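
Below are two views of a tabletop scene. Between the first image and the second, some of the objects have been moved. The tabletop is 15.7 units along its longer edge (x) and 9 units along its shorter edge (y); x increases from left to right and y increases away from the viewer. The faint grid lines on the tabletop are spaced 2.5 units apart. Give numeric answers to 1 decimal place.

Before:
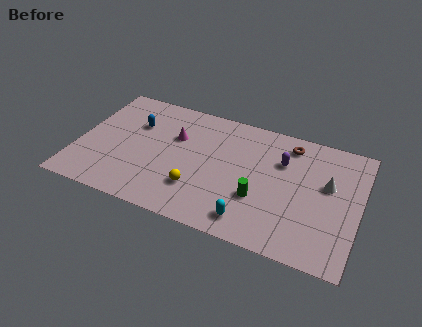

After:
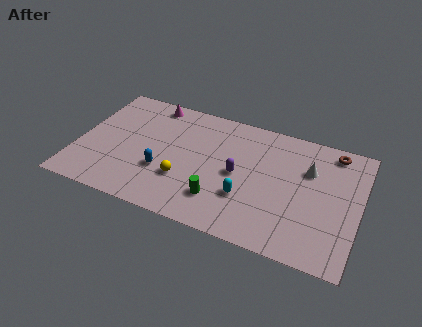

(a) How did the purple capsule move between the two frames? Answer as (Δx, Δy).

(-2.3, -1.8)

The purple capsule was at about (11.3, 6.2) and moved to about (9.0, 4.4).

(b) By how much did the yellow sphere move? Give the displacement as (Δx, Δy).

(-0.8, 0.4)

The yellow sphere started near (6.9, 2.5) and ended near (6.1, 2.9).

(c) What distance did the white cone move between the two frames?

1.3

The white cone moved from about (13.9, 5.4) to (12.8, 6.1), a distance of √(1.1² + 0.7²) ≈ 1.3.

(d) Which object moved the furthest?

the blue capsule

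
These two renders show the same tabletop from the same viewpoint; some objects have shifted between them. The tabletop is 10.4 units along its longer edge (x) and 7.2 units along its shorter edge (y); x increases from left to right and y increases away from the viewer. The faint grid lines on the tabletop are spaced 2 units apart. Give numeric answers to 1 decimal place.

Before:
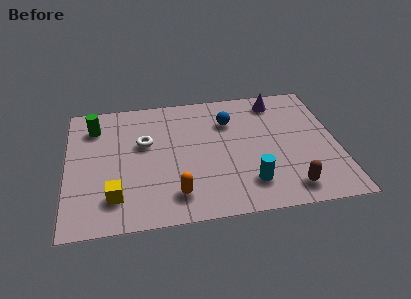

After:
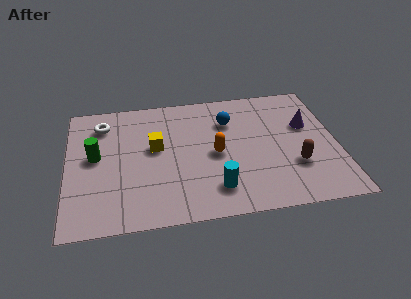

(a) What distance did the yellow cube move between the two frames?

3.0

From (1.8, 1.6) to (3.4, 4.1), the yellow cube covered √(1.6² + 2.5²) ≈ 3.0 units.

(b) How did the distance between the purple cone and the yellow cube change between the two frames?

-1.9

The distance was about 7.8 in the first image and 5.9 in the second, so they moved 1.9 units closer together.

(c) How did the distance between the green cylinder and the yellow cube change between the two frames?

-1.8

Before: roughly 4.1 units apart; after: 2.3. That's 1.8 units closer together.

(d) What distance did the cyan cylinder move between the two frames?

1.3

The cyan cylinder moved from about (6.9, 1.6) to (5.6, 1.5), a distance of √(1.3² + 0.1²) ≈ 1.3.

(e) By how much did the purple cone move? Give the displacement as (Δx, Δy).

(1.1, -1.6)

The purple cone started near (8.2, 6.1) and ended near (9.3, 4.5).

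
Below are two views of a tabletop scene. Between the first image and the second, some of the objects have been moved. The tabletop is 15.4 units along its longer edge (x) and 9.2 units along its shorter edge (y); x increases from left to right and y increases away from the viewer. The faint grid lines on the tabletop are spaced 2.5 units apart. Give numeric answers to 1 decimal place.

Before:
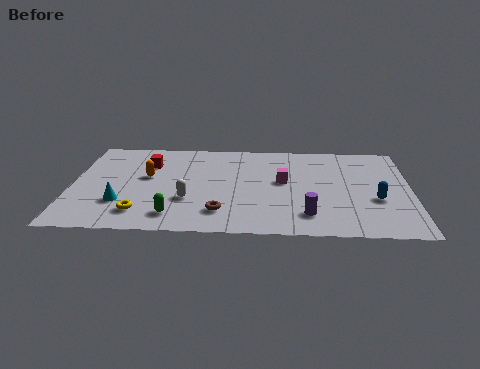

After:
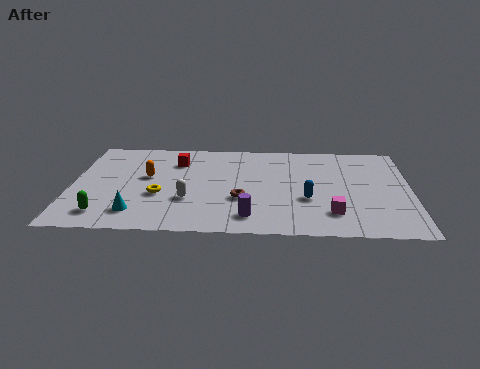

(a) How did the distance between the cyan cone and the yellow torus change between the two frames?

+0.7

They were about 1.3 units apart before and 2.0 after — 0.7 units further apart.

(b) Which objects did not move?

the orange capsule and the white capsule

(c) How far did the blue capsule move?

3.1

From (13.8, 3.5) to (10.7, 3.4), the blue capsule covered √(3.1² + 0.1²) ≈ 3.1 units.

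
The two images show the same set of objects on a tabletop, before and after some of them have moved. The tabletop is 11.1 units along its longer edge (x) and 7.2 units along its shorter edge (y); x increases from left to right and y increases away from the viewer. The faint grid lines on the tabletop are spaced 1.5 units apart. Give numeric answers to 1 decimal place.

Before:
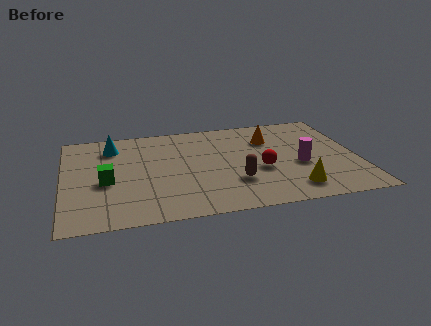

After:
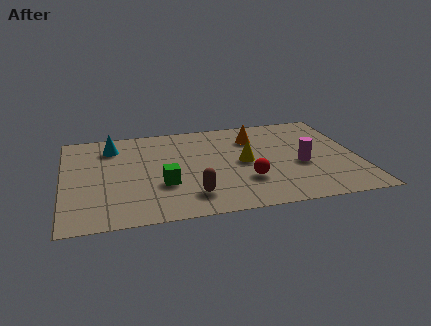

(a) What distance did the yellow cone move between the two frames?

2.9

The yellow cone moved from about (8.5, 1.3) to (6.8, 3.6), a distance of √(1.7² + 2.3²) ≈ 2.9.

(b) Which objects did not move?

the cyan cone and the magenta cylinder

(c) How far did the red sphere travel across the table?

0.9

The red sphere moved from about (7.4, 2.9) to (6.8, 2.2), a distance of √(0.6² + 0.7²) ≈ 0.9.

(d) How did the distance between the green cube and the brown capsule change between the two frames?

-3.5

Before: roughly 4.9 units apart; after: 1.4. That's 3.5 units closer together.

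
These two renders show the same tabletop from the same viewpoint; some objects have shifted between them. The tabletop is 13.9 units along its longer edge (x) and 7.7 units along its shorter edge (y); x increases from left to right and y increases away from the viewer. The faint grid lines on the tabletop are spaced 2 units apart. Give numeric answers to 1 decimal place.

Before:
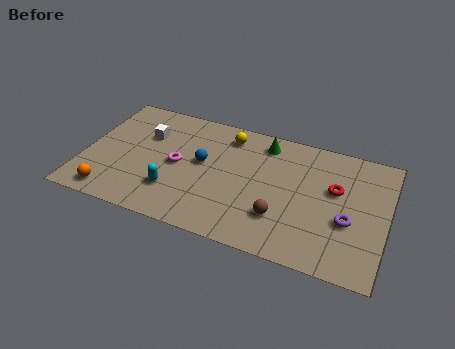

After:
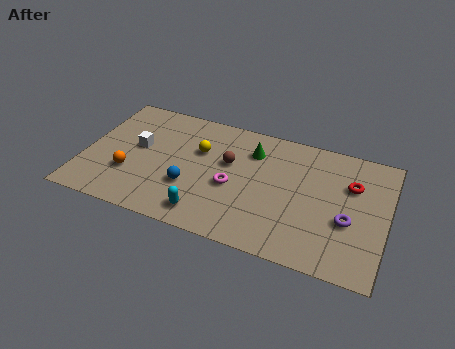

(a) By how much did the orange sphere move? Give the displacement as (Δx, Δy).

(0.7, 1.5)

From the two frames, the orange sphere sits at roughly (1.5, 1.0) before and (2.2, 2.5) after.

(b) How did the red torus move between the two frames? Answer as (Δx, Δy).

(0.7, 0.5)

The red torus started near (11.5, 4.7) and ended near (12.2, 5.2).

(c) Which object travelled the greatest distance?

the brown sphere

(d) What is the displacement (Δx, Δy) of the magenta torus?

(2.6, -0.5)

The magenta torus started near (4.3, 3.8) and ended near (6.9, 3.3).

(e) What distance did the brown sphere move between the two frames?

3.6

The brown sphere was near (9.2, 2.2) before and (6.6, 4.7) after, so it travelled √(2.6² + 2.5²) ≈ 3.6 units.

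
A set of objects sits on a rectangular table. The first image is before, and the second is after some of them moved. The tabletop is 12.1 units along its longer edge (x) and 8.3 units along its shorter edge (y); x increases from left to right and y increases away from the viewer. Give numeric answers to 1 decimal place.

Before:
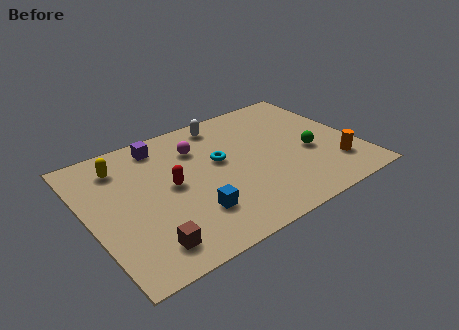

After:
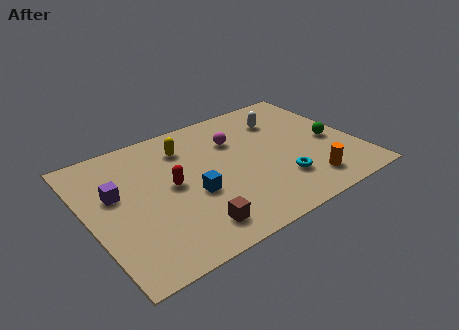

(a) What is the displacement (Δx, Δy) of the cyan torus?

(2.3, -2.6)

The cyan torus started near (6.0, 4.8) and ended near (8.3, 2.2).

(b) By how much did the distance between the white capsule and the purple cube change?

+5.1

They were about 2.9 units apart before and 8.0 after — 5.1 units further apart.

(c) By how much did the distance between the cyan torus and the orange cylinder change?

-4.3

Before: roughly 5.6 units apart; after: 1.3. That's 4.3 units closer together.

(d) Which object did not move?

the red capsule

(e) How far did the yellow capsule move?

2.9

From (1.8, 6.6) to (4.7, 6.4), the yellow capsule covered √(2.9² + 0.2²) ≈ 2.9 units.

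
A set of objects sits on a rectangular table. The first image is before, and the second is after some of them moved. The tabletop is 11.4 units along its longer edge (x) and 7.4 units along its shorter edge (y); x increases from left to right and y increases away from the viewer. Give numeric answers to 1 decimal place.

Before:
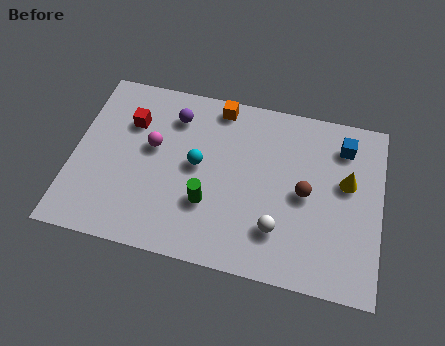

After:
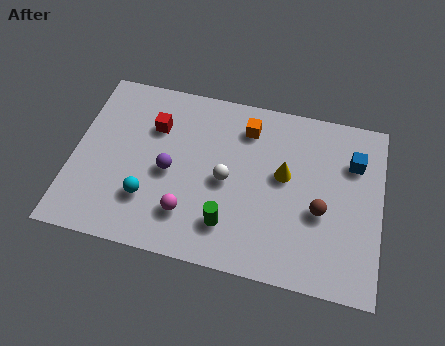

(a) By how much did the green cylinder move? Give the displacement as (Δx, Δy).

(0.8, -0.7)

From the two frames, the green cylinder sits at roughly (5.1, 2.4) before and (5.9, 1.7) after.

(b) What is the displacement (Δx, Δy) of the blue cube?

(0.4, -0.6)

The blue cube started near (9.9, 5.9) and ended near (10.3, 5.3).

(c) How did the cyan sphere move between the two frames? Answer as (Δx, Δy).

(-1.7, -1.8)

From the two frames, the cyan sphere sits at roughly (4.6, 3.9) before and (2.9, 2.1) after.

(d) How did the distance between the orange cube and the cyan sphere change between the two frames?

+2.3

The distance was about 2.8 in the first image and 5.1 in the second, so they moved 2.3 units further apart.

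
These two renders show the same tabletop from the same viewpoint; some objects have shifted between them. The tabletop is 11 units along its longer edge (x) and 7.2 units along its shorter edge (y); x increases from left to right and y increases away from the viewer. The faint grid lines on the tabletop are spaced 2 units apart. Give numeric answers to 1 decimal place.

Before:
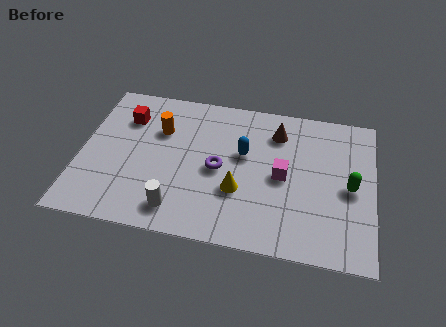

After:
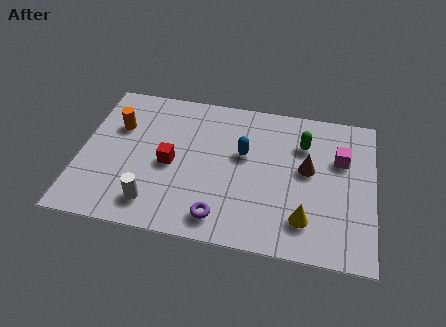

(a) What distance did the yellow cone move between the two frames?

2.7

From (6.0, 2.5) to (8.5, 1.6), the yellow cone covered √(2.5² + 0.9²) ≈ 2.7 units.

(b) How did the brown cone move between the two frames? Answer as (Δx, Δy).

(1.2, -1.6)

The brown cone was at about (7.3, 5.6) and moved to about (8.5, 4.0).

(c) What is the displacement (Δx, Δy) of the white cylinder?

(-0.9, 0.1)

From the two frames, the white cylinder sits at roughly (3.8, 1.2) before and (2.9, 1.3) after.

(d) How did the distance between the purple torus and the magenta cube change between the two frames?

+3.2

Before: roughly 2.4 units apart; after: 5.6. That's 3.2 units further apart.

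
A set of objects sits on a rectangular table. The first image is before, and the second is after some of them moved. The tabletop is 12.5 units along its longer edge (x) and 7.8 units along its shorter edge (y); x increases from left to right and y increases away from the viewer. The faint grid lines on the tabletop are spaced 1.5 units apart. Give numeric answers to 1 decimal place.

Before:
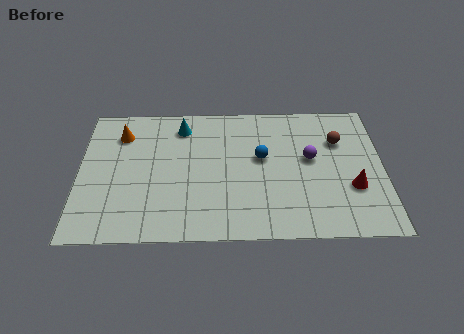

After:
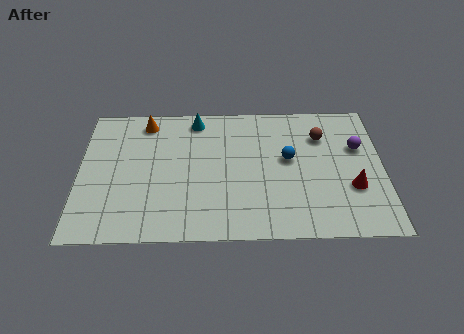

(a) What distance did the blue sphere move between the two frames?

1.1

The blue sphere moved from about (7.5, 4.5) to (8.6, 4.4), a distance of √(1.1² + 0.1²) ≈ 1.1.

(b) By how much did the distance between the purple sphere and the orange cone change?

+1.0

They were about 8.0 units apart before and 9.0 after — 1.0 units further apart.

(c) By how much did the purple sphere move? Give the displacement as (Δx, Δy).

(2.0, 0.6)

The purple sphere started near (9.5, 4.4) and ended near (11.5, 5.0).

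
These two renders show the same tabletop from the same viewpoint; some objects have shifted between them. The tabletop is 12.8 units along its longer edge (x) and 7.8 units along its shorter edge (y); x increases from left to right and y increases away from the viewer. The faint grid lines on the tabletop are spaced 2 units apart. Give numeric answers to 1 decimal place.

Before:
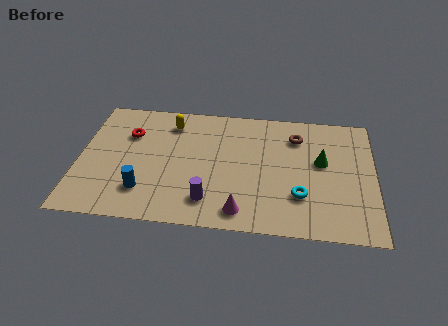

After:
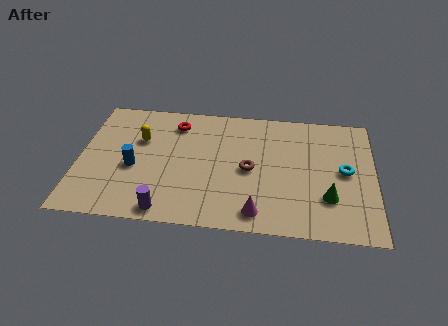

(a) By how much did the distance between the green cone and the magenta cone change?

-1.6

They were about 4.8 units apart before and 3.2 after — 1.6 units closer together.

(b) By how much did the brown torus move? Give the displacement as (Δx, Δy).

(-2.0, -2.3)

The brown torus was at about (9.4, 6.0) and moved to about (7.4, 3.7).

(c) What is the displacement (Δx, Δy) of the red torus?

(2.0, 0.9)

From the two frames, the red torus sits at roughly (2.1, 5.4) before and (4.1, 6.3) after.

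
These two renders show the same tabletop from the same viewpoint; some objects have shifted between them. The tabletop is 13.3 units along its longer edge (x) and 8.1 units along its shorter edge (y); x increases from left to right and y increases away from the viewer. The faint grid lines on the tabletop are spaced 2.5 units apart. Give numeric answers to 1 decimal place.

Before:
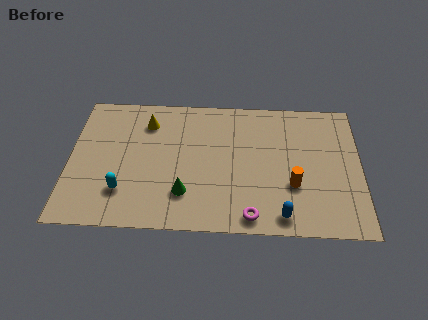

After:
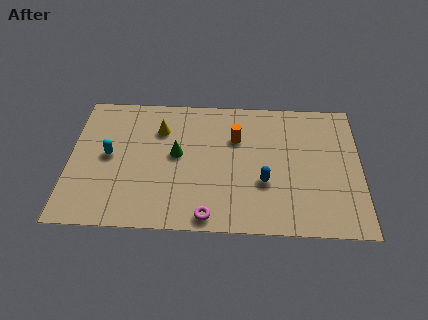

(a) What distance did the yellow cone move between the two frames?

0.7

From (3.5, 6.3) to (4.1, 5.9), the yellow cone covered √(0.6² + 0.4²) ≈ 0.7 units.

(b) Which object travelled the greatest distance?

the orange cylinder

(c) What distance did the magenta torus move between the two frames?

1.9

The magenta torus was near (8.3, 0.9) before and (6.4, 0.8) after, so it travelled √(1.9² + 0.1²) ≈ 1.9 units.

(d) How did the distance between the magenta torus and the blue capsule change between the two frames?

+1.9

Before: roughly 1.4 units apart; after: 3.3. That's 1.9 units further apart.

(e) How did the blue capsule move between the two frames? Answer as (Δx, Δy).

(-0.8, 1.9)

The blue capsule started near (9.7, 1.0) and ended near (8.9, 2.9).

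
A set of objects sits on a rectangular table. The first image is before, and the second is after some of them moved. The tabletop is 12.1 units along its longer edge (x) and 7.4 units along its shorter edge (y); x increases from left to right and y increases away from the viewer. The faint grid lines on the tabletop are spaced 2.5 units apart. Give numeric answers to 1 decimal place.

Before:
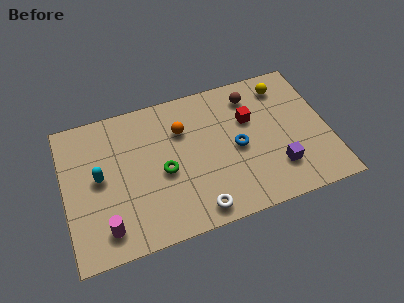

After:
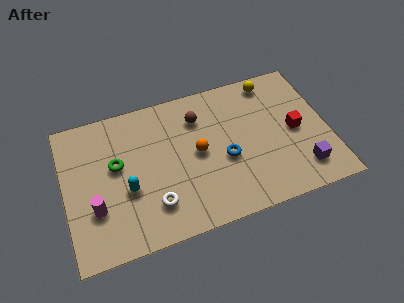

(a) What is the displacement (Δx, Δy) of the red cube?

(2.0, -1.2)

The red cube started near (8.6, 4.8) and ended near (10.6, 3.6).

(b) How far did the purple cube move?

1.2

The purple cube moved from about (9.6, 1.9) to (10.7, 1.5), a distance of √(1.1² + 0.4²) ≈ 1.2.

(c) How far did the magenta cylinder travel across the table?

1.2

The magenta cylinder was near (1.7, 1.3) before and (1.3, 2.4) after, so it travelled √(0.4² + 1.1²) ≈ 1.2 units.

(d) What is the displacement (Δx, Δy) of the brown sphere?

(-2.5, -0.4)

From the two frames, the brown sphere sits at roughly (8.8, 6.0) before and (6.3, 5.6) after.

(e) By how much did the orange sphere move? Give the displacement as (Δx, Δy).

(0.6, -1.4)

The orange sphere started near (5.5, 5.2) and ended near (6.1, 3.8).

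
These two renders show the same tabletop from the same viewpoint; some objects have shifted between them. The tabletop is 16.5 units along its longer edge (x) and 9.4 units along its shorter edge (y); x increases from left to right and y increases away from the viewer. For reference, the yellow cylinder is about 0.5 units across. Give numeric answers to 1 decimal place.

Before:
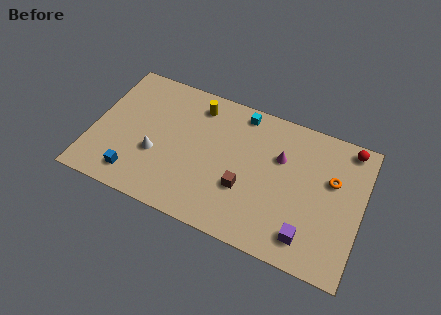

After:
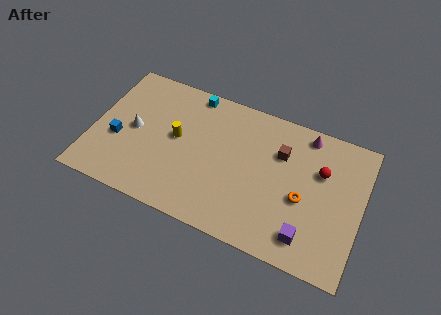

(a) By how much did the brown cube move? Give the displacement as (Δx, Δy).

(1.9, 3.2)

From the two frames, the brown cube sits at roughly (9.5, 3.3) before and (11.4, 6.5) after.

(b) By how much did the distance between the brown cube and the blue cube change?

+3.4

The distance was about 6.8 in the first image and 10.2 in the second, so they moved 3.4 units further apart.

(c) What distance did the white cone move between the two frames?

1.9

The white cone was near (4.0, 3.5) before and (2.5, 4.7) after, so it travelled √(1.5² + 1.2²) ≈ 1.9 units.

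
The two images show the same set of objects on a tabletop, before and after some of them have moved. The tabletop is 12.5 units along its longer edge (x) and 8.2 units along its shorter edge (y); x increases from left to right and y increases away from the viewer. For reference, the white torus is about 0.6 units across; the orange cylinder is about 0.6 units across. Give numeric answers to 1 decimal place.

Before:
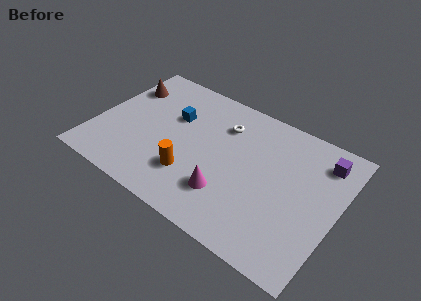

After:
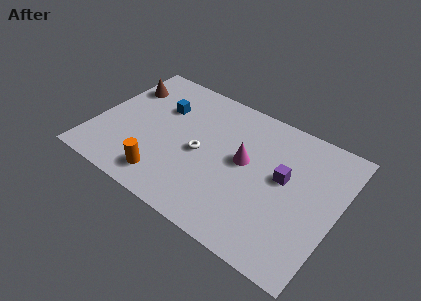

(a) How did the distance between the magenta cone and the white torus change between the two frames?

-1.7

They were about 4.0 units apart before and 2.3 after — 1.7 units closer together.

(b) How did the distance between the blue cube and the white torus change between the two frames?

+0.4

They were about 2.6 units apart before and 3.0 after — 0.4 units further apart.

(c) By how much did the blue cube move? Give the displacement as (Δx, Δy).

(-0.7, 0.3)

From the two frames, the blue cube sits at roughly (3.8, 5.3) before and (3.1, 5.6) after.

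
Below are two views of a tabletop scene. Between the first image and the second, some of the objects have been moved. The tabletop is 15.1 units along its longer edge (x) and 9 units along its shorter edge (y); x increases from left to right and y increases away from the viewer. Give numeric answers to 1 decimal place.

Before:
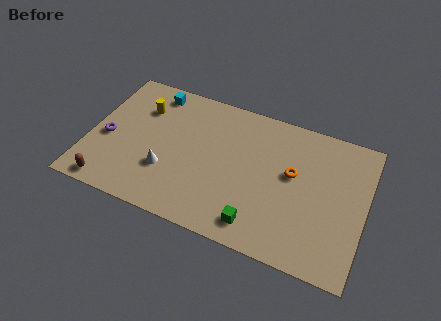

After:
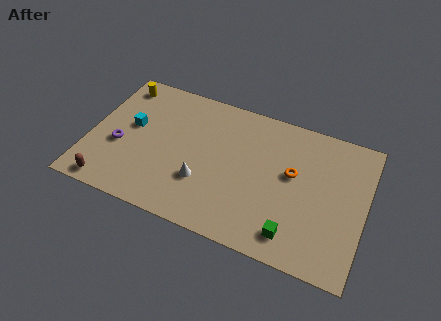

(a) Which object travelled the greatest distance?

the cyan cube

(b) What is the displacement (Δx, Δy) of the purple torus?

(0.7, -0.3)

The purple torus started near (1.0, 3.9) and ended near (1.7, 3.6).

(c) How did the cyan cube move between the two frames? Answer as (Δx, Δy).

(-0.9, -2.7)

The cyan cube was at about (3.1, 7.8) and moved to about (2.2, 5.1).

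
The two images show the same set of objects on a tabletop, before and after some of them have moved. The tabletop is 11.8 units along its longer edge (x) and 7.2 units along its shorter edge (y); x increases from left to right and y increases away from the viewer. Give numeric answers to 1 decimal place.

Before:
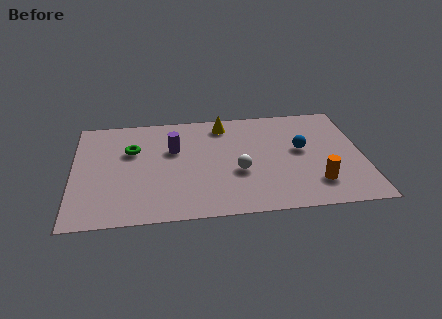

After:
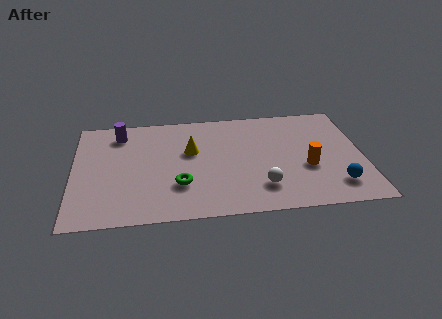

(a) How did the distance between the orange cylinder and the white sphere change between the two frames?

-1.1

They were about 3.3 units apart before and 2.2 after — 1.1 units closer together.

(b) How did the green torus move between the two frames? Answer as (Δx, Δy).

(1.9, -2.5)

From the two frames, the green torus sits at roughly (2.4, 4.7) before and (4.3, 2.2) after.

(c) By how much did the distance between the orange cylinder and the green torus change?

-2.8

Before: roughly 8.0 units apart; after: 5.2. That's 2.8 units closer together.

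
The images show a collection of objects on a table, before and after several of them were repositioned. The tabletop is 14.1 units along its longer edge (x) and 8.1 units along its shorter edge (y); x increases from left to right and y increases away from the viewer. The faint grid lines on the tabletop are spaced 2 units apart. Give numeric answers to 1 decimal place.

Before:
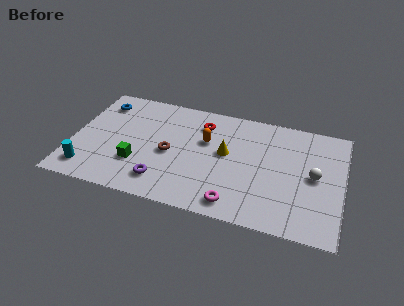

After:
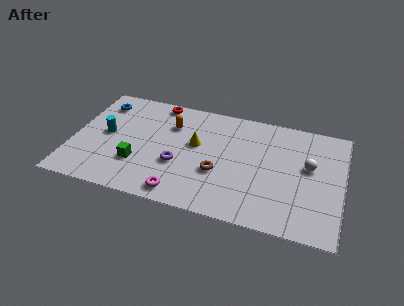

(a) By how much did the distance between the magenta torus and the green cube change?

-2.6

Before: roughly 5.4 units apart; after: 2.8. That's 2.6 units closer together.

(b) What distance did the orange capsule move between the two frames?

2.0

The orange capsule was near (6.9, 5.1) before and (5.0, 5.8) after, so it travelled √(1.9² + 0.7²) ≈ 2.0 units.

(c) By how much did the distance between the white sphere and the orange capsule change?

+1.6

Before: roughly 5.8 units apart; after: 7.4. That's 1.6 units further apart.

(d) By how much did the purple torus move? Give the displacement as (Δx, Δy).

(0.7, 1.4)

The purple torus was at about (4.9, 1.6) and moved to about (5.6, 3.0).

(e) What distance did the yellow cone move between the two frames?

1.6

From (8.0, 4.5) to (6.4, 4.7), the yellow cone covered √(1.6² + 0.2²) ≈ 1.6 units.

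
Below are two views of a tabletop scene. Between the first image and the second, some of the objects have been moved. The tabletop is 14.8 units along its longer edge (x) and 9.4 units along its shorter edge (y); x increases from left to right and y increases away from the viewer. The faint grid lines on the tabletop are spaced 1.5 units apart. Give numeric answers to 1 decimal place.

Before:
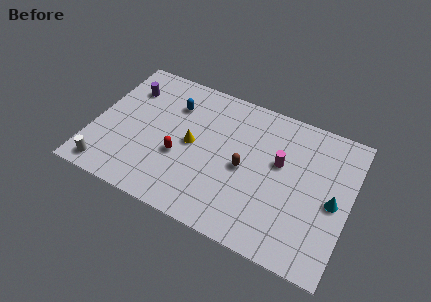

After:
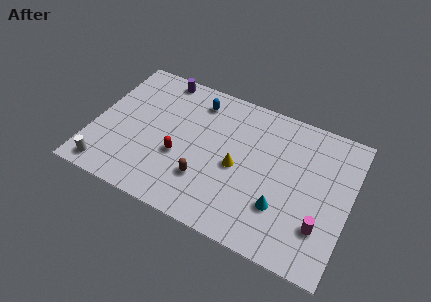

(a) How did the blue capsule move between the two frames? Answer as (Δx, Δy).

(1.3, 0.8)

From the two frames, the blue capsule sits at roughly (4.3, 6.9) before and (5.6, 7.7) after.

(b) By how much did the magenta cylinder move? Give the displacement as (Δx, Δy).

(2.7, -3.0)

The magenta cylinder was at about (10.7, 5.6) and moved to about (13.4, 2.6).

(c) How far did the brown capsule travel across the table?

2.7

From (8.8, 4.4) to (6.7, 2.7), the brown capsule covered √(2.1² + 1.7²) ≈ 2.7 units.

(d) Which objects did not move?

the white cylinder and the red capsule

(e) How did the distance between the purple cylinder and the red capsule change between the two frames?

+0.3

The distance was about 4.9 in the first image and 5.2 in the second, so they moved 0.3 units further apart.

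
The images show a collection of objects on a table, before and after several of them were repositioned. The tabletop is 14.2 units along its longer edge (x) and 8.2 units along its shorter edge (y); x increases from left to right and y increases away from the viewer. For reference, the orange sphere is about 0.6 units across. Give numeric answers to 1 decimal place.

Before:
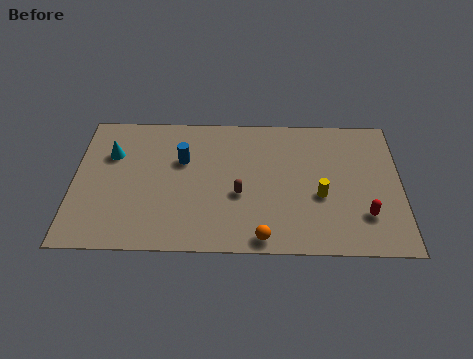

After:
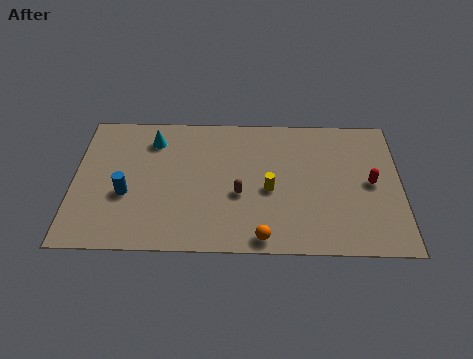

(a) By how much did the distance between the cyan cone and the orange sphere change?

-0.7

Before: roughly 8.2 units apart; after: 7.5. That's 0.7 units closer together.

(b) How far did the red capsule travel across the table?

1.9

From (12.6, 2.2) to (12.9, 4.1), the red capsule covered √(0.3² + 1.9²) ≈ 1.9 units.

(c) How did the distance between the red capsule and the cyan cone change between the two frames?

-1.7

Before: roughly 11.5 units apart; after: 9.8. That's 1.7 units closer together.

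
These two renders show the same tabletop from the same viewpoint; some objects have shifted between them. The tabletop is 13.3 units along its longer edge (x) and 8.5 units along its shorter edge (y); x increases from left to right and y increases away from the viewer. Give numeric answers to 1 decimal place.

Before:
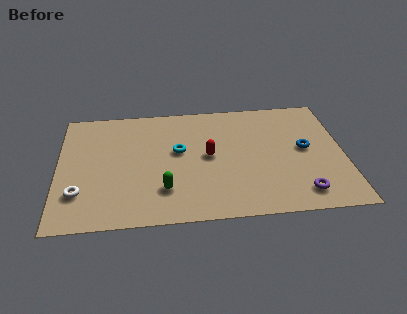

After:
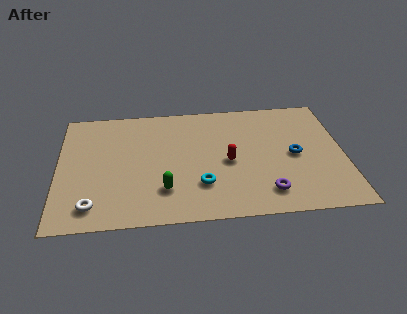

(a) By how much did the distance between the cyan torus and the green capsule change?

-1.1

The distance was about 2.8 in the first image and 1.7 in the second, so they moved 1.1 units closer together.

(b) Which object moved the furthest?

the cyan torus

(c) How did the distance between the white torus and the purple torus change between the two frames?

-2.2

The distance was about 10.2 in the first image and 8.0 in the second, so they moved 2.2 units closer together.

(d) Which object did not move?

the green capsule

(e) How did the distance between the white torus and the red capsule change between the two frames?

+0.4

The distance was about 6.4 in the first image and 6.8 in the second, so they moved 0.4 units further apart.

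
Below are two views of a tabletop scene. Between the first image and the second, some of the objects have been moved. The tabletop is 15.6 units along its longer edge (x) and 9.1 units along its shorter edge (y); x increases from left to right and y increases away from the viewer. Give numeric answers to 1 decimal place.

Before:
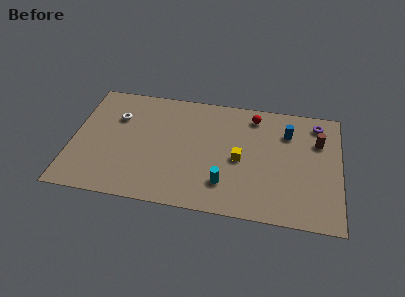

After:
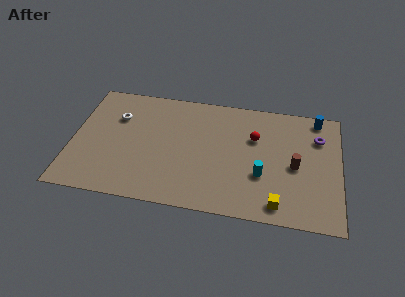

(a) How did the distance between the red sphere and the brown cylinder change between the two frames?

-1.0

They were about 4.0 units apart before and 3.0 after — 1.0 units closer together.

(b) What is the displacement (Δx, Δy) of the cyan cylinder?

(2.1, 1.0)

The cyan cylinder was at about (9.0, 2.2) and moved to about (11.1, 3.2).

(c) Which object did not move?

the white torus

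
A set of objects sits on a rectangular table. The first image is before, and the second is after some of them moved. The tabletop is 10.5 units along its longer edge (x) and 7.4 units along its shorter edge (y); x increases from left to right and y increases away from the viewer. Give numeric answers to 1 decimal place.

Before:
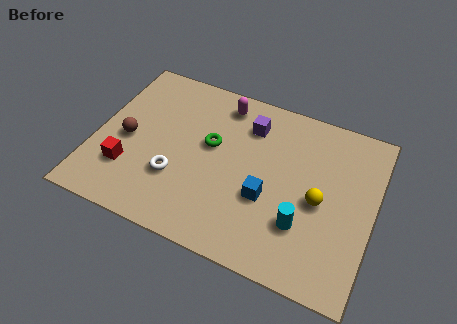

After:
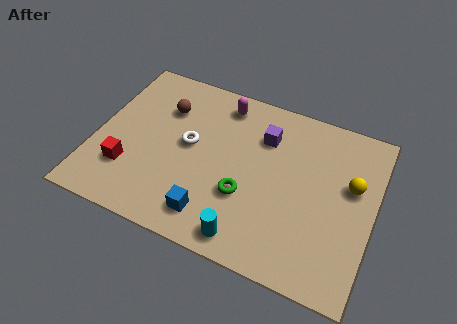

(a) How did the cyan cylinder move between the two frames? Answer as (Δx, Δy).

(-1.9, -1.3)

The cyan cylinder started near (8.0, 2.2) and ended near (6.1, 0.9).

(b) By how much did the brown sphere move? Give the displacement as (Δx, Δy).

(1.2, 1.9)

The brown sphere started near (1.2, 3.4) and ended near (2.4, 5.3).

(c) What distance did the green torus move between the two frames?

2.3

From (4.3, 4.3) to (5.8, 2.6), the green torus covered √(1.5² + 1.7²) ≈ 2.3 units.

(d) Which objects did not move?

the red cube and the magenta capsule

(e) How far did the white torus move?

1.6

The white torus moved from about (3.2, 2.4) to (3.5, 4.0), a distance of √(0.3² + 1.6²) ≈ 1.6.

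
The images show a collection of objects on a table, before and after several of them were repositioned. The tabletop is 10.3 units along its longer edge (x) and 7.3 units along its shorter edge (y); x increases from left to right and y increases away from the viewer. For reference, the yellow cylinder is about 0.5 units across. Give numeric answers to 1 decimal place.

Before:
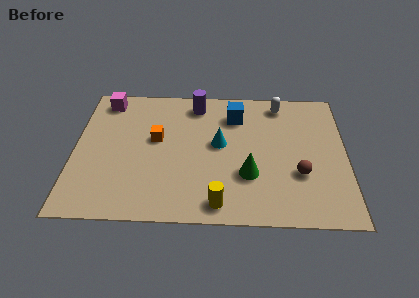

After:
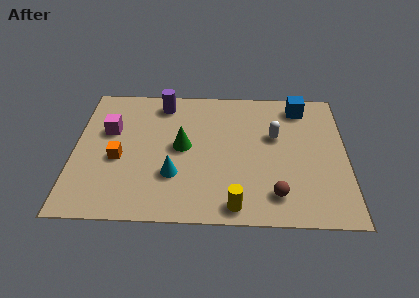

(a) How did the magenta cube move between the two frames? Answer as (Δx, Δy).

(0.2, -1.7)

From the two frames, the magenta cube sits at roughly (1.1, 6.3) before and (1.3, 4.6) after.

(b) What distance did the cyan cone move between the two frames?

2.4

The cyan cone moved from about (5.5, 4.0) to (3.8, 2.3), a distance of √(1.7² + 1.7²) ≈ 2.4.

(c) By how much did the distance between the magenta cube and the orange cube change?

-1.3

Before: roughly 2.9 units apart; after: 1.6. That's 1.3 units closer together.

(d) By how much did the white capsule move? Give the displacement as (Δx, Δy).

(-0.2, -1.8)

The white capsule was at about (7.8, 6.3) and moved to about (7.6, 4.5).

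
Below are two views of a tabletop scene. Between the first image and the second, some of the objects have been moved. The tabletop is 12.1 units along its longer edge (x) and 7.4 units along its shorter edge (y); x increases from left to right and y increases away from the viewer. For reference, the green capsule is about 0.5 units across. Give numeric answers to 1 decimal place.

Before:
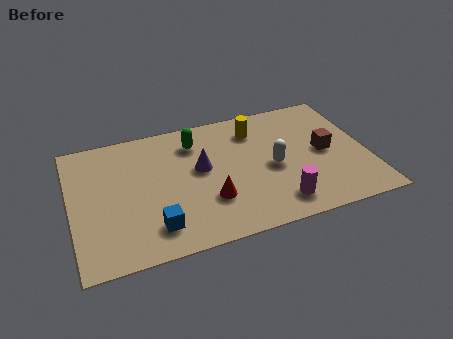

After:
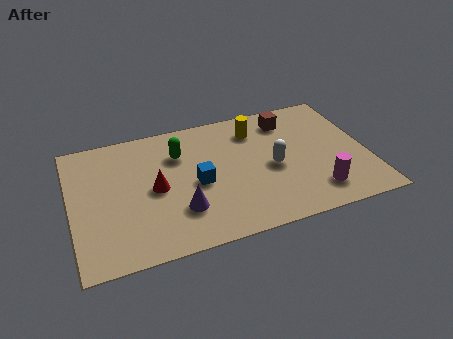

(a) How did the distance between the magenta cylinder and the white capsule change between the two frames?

+0.4

The distance was about 2.1 in the first image and 2.5 in the second, so they moved 0.4 units further apart.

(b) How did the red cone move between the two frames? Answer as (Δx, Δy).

(-2.1, 1.3)

The red cone was at about (5.5, 2.3) and moved to about (3.4, 3.6).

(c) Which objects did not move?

the yellow cylinder and the white capsule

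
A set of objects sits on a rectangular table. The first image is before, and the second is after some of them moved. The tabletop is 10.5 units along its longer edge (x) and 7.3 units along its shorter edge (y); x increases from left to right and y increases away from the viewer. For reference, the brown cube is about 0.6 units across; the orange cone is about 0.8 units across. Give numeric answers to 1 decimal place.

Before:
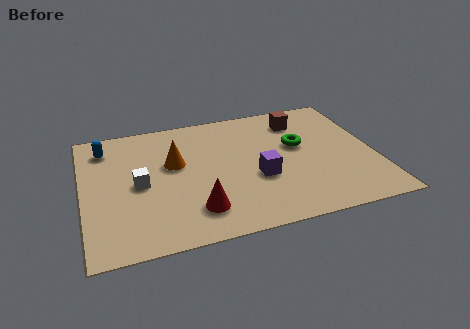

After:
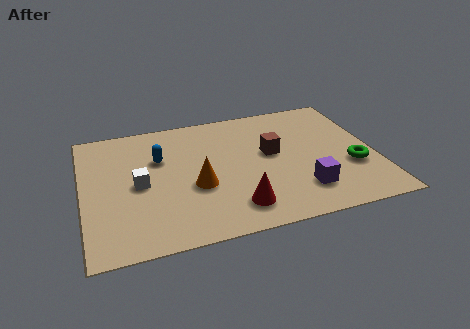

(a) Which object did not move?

the white cube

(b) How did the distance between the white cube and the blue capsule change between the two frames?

-1.1

The distance was about 2.6 in the first image and 1.5 in the second, so they moved 1.1 units closer together.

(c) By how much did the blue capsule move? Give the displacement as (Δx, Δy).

(1.9, -1.1)

From the two frames, the blue capsule sits at roughly (0.9, 5.9) before and (2.8, 4.8) after.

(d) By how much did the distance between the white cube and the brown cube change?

-1.6

They were about 6.4 units apart before and 4.8 after — 1.6 units closer together.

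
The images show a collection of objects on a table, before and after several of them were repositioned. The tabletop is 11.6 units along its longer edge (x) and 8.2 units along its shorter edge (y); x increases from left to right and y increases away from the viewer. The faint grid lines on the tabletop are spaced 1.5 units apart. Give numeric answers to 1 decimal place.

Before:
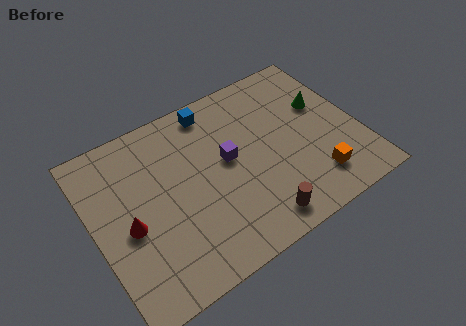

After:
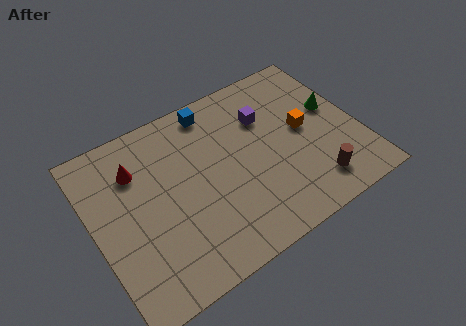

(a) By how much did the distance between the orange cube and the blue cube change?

-2.0

They were about 6.6 units apart before and 4.6 after — 2.0 units closer together.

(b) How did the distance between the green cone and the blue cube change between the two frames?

+0.5

The distance was about 5.1 in the first image and 5.6 in the second, so they moved 0.5 units further apart.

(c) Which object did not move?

the blue cube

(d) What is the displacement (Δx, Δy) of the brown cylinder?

(2.6, 0.4)

From the two frames, the brown cylinder sits at roughly (6.6, 1.1) before and (9.2, 1.5) after.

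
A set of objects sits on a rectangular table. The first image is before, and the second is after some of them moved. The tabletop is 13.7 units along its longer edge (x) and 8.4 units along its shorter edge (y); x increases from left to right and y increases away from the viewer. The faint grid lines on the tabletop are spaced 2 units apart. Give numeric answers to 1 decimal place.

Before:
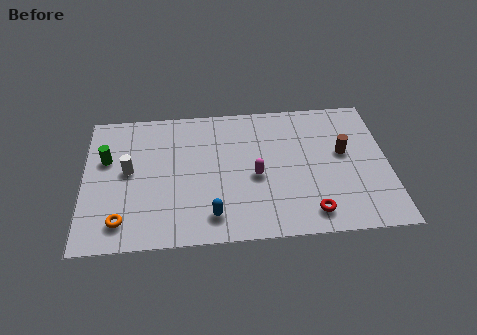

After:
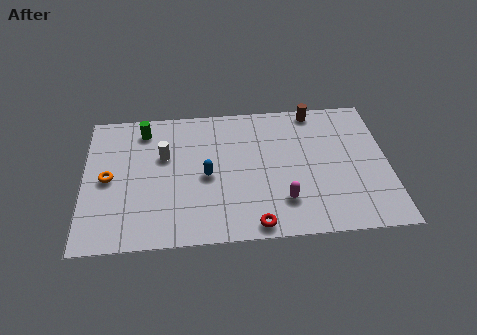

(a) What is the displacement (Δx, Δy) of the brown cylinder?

(-1.2, 2.8)

The brown cylinder started near (11.7, 4.8) and ended near (10.5, 7.6).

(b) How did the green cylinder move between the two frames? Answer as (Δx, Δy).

(1.7, 1.7)

The green cylinder started near (1.0, 5.3) and ended near (2.7, 7.0).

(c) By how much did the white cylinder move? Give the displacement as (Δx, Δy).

(1.6, 0.8)

From the two frames, the white cylinder sits at roughly (2.0, 4.5) before and (3.6, 5.3) after.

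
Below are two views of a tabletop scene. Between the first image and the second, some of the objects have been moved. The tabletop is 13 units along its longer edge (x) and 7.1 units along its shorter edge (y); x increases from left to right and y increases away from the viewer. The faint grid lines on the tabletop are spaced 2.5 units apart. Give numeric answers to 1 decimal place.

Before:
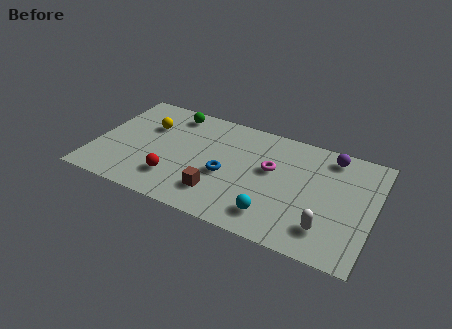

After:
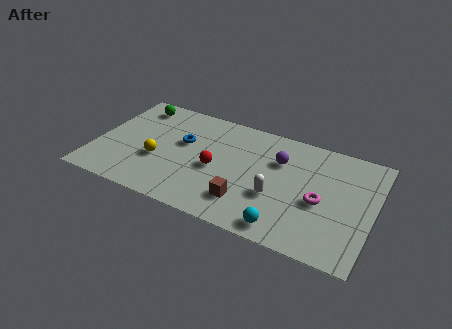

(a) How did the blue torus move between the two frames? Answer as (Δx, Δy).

(-2.2, 1.3)

From the two frames, the blue torus sits at roughly (6.2, 3.0) before and (4.0, 4.3) after.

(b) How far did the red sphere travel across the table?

2.3

The red sphere moved from about (3.9, 1.8) to (5.7, 3.2), a distance of √(1.8² + 1.4²) ≈ 2.3.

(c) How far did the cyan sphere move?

0.8

The cyan sphere moved from about (8.6, 1.4) to (9.2, 0.9), a distance of √(0.6² + 0.5²) ≈ 0.8.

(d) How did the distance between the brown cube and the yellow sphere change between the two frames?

-0.4

The distance was about 4.8 in the first image and 4.4 in the second, so they moved 0.4 units closer together.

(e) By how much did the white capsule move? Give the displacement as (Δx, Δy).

(-2.4, 1.0)

The white capsule was at about (11.0, 1.6) and moved to about (8.6, 2.6).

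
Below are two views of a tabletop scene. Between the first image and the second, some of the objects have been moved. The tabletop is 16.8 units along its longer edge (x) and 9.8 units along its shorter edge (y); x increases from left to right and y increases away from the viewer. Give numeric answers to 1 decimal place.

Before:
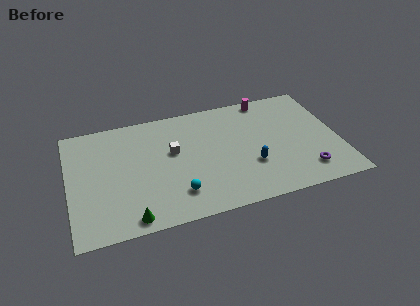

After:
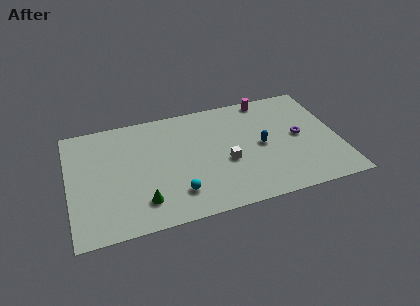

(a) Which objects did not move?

the cyan sphere and the magenta cylinder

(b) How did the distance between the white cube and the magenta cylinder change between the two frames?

-1.2

They were about 6.9 units apart before and 5.7 after — 1.2 units closer together.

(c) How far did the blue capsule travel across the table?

1.7

The blue capsule moved from about (11.2, 3.3) to (12.0, 4.8), a distance of √(0.8² + 1.5²) ≈ 1.7.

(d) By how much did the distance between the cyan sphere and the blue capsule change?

+1.3

They were about 4.8 units apart before and 6.1 after — 1.3 units further apart.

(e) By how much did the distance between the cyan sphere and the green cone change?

-1.0

They were about 3.1 units apart before and 2.1 after — 1.0 units closer together.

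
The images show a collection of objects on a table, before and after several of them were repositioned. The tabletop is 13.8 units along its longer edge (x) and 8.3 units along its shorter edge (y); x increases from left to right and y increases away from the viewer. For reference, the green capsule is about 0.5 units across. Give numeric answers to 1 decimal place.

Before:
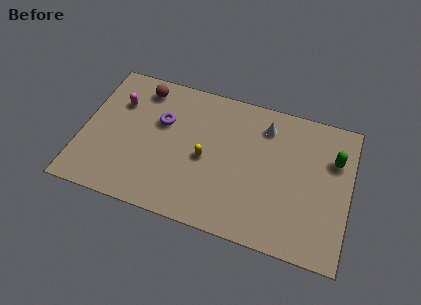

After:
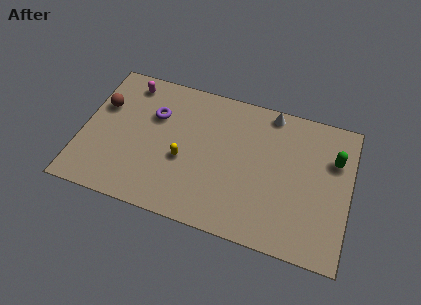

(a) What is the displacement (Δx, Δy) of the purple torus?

(-0.4, 0.3)

The purple torus was at about (4.0, 5.3) and moved to about (3.6, 5.6).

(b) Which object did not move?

the green capsule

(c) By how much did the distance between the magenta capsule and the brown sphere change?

+0.5

They were about 1.6 units apart before and 2.1 after — 0.5 units further apart.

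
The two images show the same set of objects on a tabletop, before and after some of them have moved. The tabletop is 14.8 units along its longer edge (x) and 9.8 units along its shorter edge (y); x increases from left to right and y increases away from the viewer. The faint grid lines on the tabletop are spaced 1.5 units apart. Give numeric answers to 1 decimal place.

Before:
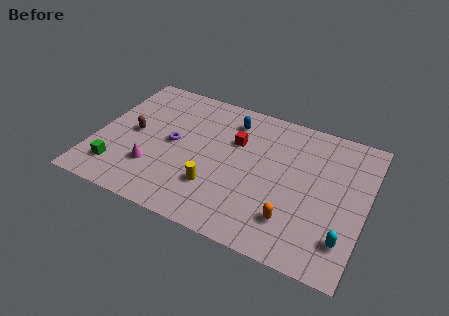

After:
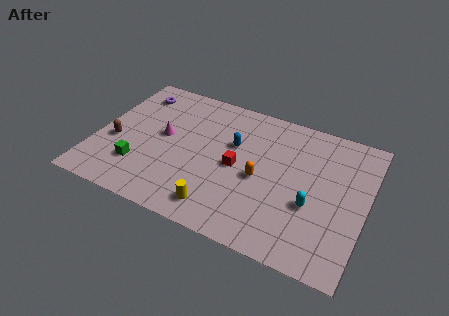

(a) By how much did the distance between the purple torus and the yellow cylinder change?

+5.2

Before: roughly 3.4 units apart; after: 8.6. That's 5.2 units further apart.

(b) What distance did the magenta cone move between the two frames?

2.5

The magenta cone moved from about (3.4, 2.8) to (3.6, 5.3), a distance of √(0.2² + 2.5²) ≈ 2.5.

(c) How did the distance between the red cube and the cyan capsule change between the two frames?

-3.4

They were about 7.7 units apart before and 4.3 after — 3.4 units closer together.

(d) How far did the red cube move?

1.8

The red cube moved from about (7.5, 6.5) to (7.8, 4.7), a distance of √(0.3² + 1.8²) ≈ 1.8.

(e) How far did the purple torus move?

4.0

The purple torus moved from about (4.2, 5.0) to (1.6, 8.0), a distance of √(2.6² + 3.0²) ≈ 4.0.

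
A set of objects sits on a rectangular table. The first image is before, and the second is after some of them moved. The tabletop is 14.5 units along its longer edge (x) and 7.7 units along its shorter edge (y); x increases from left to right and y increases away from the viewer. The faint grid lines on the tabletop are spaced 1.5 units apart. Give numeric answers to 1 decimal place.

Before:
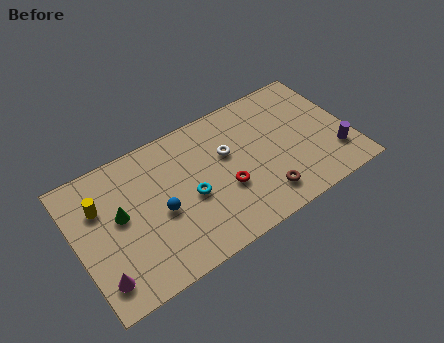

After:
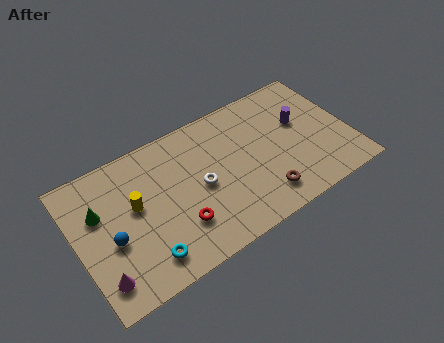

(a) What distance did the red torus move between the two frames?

2.7

From (7.7, 2.9) to (5.1, 2.2), the red torus covered √(2.6² + 0.7²) ≈ 2.7 units.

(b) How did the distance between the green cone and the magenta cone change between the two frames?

+0.4

The distance was about 3.1 in the first image and 3.5 in the second, so they moved 0.4 units further apart.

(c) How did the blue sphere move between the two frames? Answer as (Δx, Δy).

(-2.6, -0.2)

The blue sphere was at about (4.3, 3.4) and moved to about (1.7, 3.2).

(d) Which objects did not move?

the magenta cone and the brown torus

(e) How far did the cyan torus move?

3.4

The cyan torus moved from about (5.9, 3.4) to (3.2, 1.4), a distance of √(2.7² + 2.0²) ≈ 3.4.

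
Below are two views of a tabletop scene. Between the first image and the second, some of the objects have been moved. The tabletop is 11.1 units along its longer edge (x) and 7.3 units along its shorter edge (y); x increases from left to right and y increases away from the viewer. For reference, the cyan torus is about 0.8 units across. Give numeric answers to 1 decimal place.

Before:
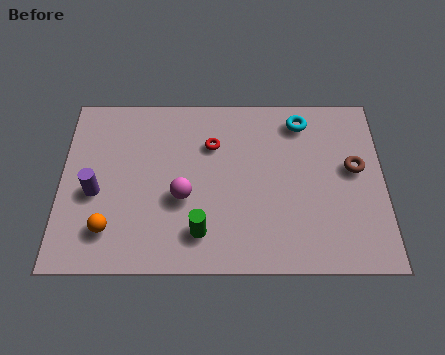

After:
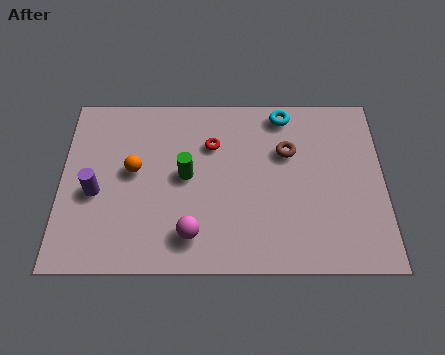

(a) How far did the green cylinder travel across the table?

2.4

The green cylinder was near (4.8, 1.5) before and (4.3, 3.8) after, so it travelled √(0.5² + 2.3²) ≈ 2.4 units.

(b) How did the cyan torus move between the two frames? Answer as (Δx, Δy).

(-0.6, 0.3)

The cyan torus started near (8.3, 6.1) and ended near (7.7, 6.4).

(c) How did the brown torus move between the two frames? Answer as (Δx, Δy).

(-2.3, 0.7)

The brown torus was at about (10.1, 4.1) and moved to about (7.8, 4.8).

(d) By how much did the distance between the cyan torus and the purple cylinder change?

-0.4

They were about 7.7 units apart before and 7.3 after — 0.4 units closer together.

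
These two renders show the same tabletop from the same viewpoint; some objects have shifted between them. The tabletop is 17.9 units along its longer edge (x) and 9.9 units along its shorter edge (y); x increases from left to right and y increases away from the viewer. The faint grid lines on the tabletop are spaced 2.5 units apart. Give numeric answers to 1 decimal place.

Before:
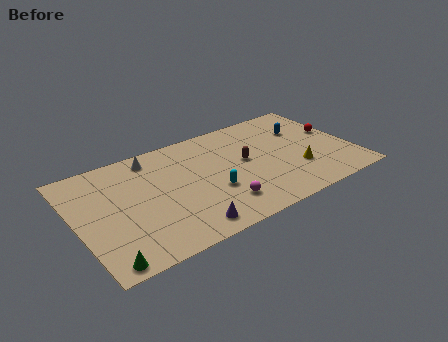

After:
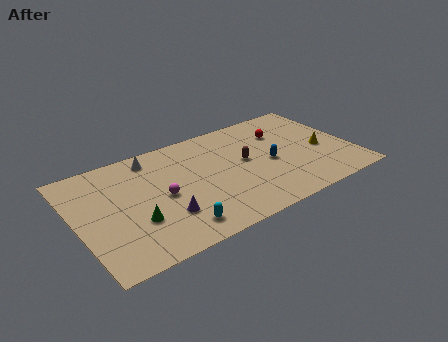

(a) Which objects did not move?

the brown capsule and the white cone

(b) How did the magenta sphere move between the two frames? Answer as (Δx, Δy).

(-3.4, 2.5)

The magenta sphere started near (8.8, 2.2) and ended near (5.4, 4.7).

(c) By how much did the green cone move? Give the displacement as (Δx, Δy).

(2.3, 2.4)

The green cone started near (1.2, 0.9) and ended near (3.5, 3.3).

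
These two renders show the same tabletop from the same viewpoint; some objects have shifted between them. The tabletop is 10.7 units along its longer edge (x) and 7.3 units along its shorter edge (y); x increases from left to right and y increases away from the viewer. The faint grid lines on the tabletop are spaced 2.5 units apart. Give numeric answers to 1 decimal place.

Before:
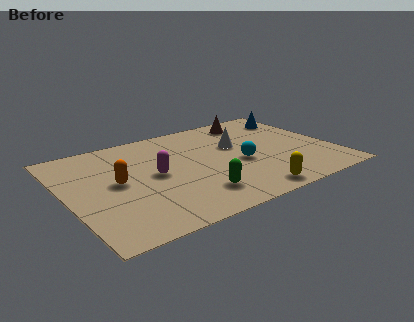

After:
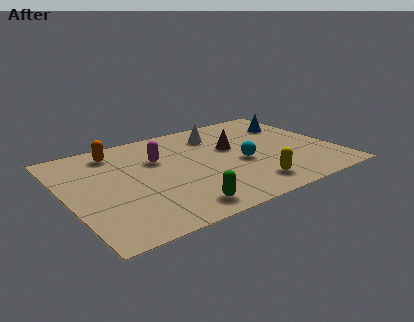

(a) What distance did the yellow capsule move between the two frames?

0.5

From (6.8, 0.8) to (6.9, 1.3), the yellow capsule covered √(0.1² + 0.5²) ≈ 0.5 units.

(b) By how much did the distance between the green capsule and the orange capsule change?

+1.8

Before: roughly 3.6 units apart; after: 5.4. That's 1.8 units further apart.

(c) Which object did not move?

the cyan sphere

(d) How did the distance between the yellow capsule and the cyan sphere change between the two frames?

-0.5

They were about 2.3 units apart before and 1.8 after — 0.5 units closer together.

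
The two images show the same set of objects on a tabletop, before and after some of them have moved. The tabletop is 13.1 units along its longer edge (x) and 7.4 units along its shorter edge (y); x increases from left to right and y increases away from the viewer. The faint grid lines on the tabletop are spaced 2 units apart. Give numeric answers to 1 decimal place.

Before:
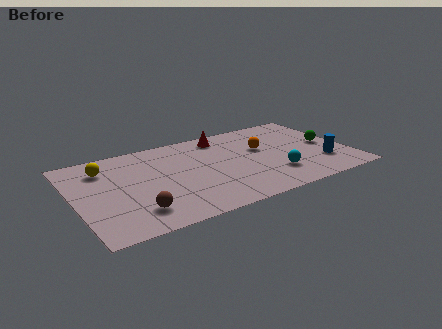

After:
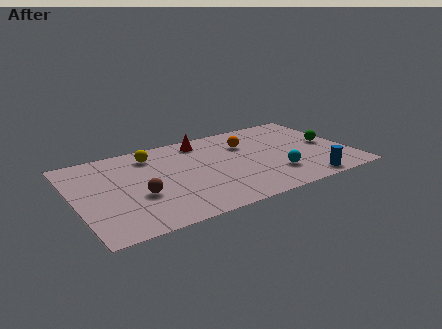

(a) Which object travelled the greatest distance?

the yellow sphere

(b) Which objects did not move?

the green sphere and the cyan sphere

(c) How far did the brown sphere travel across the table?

1.2

From (2.6, 1.6) to (2.9, 2.8), the brown sphere covered √(0.3² + 1.2²) ≈ 1.2 units.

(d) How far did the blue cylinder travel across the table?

1.7

From (11.7, 2.1) to (10.6, 0.8), the blue cylinder covered √(1.1² + 1.3²) ≈ 1.7 units.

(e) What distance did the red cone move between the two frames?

1.0

The red cone moved from about (7.4, 6.3) to (6.4, 6.3), a distance of √(1.0² + 0.0²) ≈ 1.0.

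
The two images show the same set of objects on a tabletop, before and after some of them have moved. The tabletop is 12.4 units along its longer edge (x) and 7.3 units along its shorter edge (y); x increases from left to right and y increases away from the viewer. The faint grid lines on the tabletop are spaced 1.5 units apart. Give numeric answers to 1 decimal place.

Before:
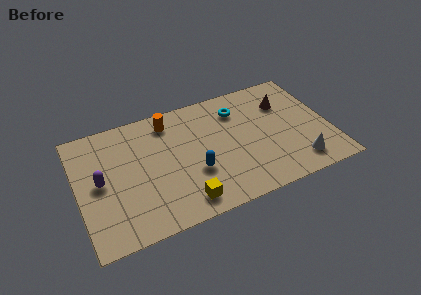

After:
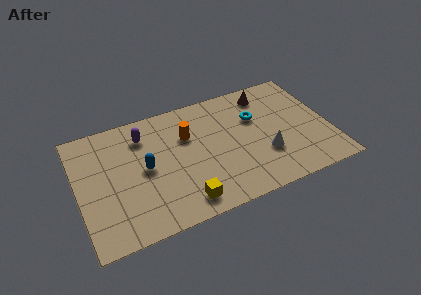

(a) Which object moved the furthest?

the purple capsule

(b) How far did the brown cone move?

1.2

The brown cone moved from about (10.4, 5.2) to (9.6, 6.1), a distance of √(0.8² + 0.9²) ≈ 1.2.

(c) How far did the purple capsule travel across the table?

3.0

From (1.1, 3.7) to (3.4, 5.7), the purple capsule covered √(2.3² + 2.0²) ≈ 3.0 units.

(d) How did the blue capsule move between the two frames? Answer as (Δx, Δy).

(-2.3, 1.1)

From the two frames, the blue capsule sits at roughly (5.6, 2.6) before and (3.3, 3.7) after.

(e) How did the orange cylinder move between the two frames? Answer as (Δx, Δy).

(0.8, -1.2)

From the two frames, the orange cylinder sits at roughly (4.7, 6.1) before and (5.5, 4.9) after.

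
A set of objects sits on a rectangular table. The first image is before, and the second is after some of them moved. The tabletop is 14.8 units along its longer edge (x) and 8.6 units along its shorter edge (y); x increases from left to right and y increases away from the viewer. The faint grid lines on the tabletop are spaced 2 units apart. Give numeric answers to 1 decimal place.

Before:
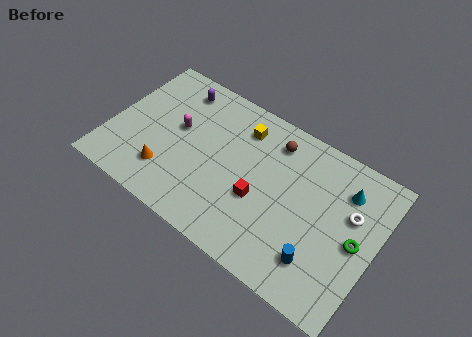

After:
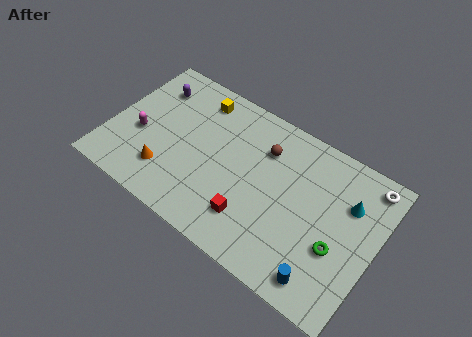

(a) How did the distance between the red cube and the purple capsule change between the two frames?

+1.3

They were about 6.6 units apart before and 7.9 after — 1.3 units further apart.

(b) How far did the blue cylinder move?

0.9

From (12.1, 2.0) to (12.5, 1.2), the blue cylinder covered √(0.4² + 0.8²) ≈ 0.9 units.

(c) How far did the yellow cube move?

2.6

The yellow cube was near (6.9, 6.8) before and (4.3, 7.2) after, so it travelled √(2.6² + 0.4²) ≈ 2.6 units.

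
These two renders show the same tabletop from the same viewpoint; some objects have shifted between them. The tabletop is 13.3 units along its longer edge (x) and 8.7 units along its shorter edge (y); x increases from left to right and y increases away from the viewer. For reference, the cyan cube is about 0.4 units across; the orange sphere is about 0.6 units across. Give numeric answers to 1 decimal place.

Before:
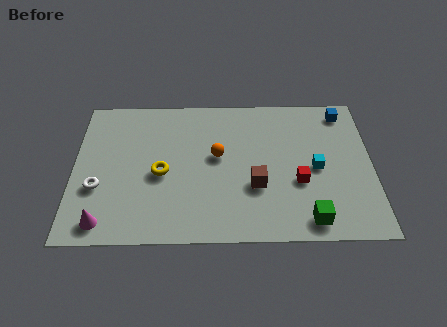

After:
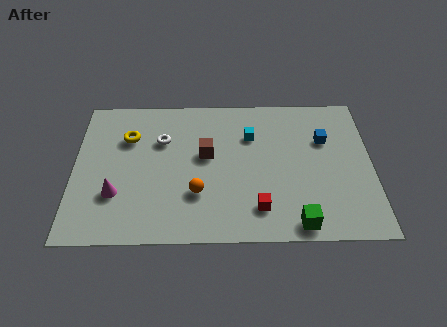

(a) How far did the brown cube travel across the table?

2.9

From (8.1, 3.1) to (5.9, 5.0), the brown cube covered √(2.2² + 1.9²) ≈ 2.9 units.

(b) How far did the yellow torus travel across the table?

2.7

From (3.9, 3.9) to (2.4, 6.1), the yellow torus covered √(1.5² + 2.2²) ≈ 2.7 units.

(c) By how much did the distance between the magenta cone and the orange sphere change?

-2.7

Before: roughly 6.3 units apart; after: 3.6. That's 2.7 units closer together.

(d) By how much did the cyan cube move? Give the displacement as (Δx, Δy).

(-2.9, 2.0)

The cyan cube started near (10.8, 4.1) and ended near (7.9, 6.1).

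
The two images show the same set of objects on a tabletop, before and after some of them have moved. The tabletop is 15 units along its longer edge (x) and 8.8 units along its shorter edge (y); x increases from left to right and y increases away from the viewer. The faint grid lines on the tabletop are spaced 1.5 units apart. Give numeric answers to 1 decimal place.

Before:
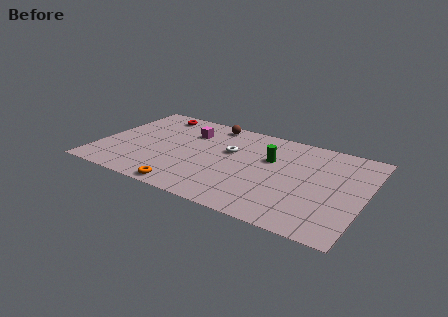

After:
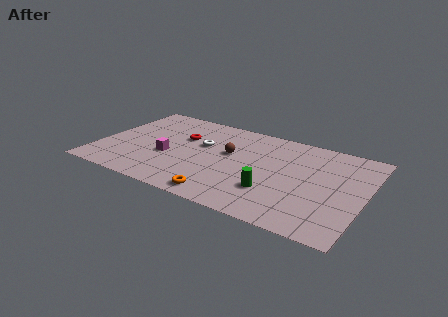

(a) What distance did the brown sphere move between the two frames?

3.0

The brown sphere was near (5.9, 7.8) before and (7.3, 5.2) after, so it travelled √(1.4² + 2.6²) ≈ 3.0 units.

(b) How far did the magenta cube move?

3.0

The magenta cube moved from about (4.8, 6.4) to (4.0, 3.5), a distance of √(0.8² + 2.9²) ≈ 3.0.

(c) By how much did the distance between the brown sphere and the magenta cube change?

+1.9

The distance was about 1.8 in the first image and 3.7 in the second, so they moved 1.9 units further apart.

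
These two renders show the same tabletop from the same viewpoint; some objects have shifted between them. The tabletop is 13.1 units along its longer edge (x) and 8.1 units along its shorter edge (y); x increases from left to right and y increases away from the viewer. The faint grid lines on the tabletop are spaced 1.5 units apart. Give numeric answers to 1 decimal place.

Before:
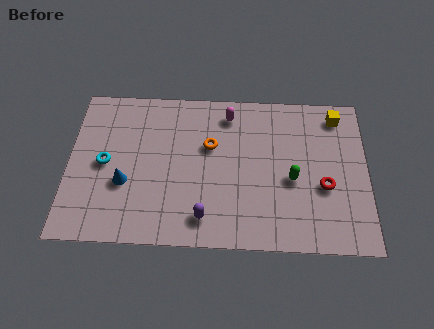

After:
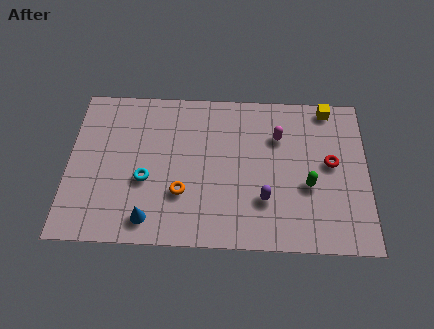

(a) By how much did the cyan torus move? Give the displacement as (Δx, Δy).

(1.8, -0.8)

The cyan torus started near (1.6, 4.0) and ended near (3.4, 3.2).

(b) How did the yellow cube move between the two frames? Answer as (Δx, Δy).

(-0.4, 0.4)

The yellow cube was at about (11.8, 6.9) and moved to about (11.4, 7.3).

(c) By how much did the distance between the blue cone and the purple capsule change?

+1.3

Before: roughly 3.8 units apart; after: 5.1. That's 1.3 units further apart.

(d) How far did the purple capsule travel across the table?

2.8

The purple capsule moved from about (6.0, 1.4) to (8.6, 2.4), a distance of √(2.6² + 1.0²) ≈ 2.8.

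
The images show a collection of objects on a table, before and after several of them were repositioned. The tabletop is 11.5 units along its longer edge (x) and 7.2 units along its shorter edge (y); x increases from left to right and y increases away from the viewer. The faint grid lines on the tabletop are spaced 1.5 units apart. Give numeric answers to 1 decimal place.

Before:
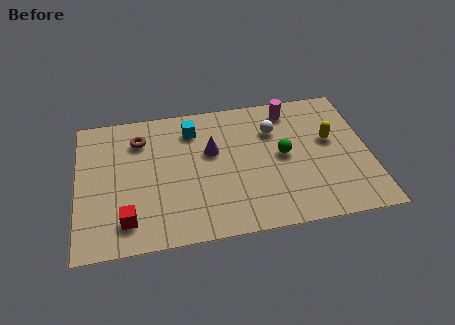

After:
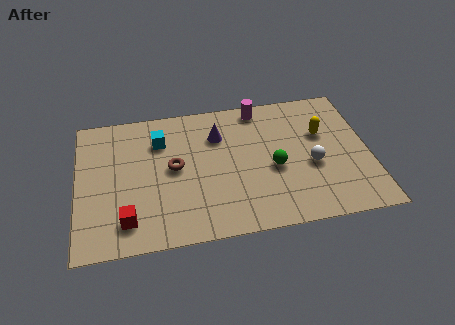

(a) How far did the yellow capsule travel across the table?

0.5

From (10.0, 4.2) to (9.7, 4.6), the yellow capsule covered √(0.3² + 0.4²) ≈ 0.5 units.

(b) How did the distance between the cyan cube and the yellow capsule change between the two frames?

+0.8

The distance was about 5.6 in the first image and 6.4 in the second, so they moved 0.8 units further apart.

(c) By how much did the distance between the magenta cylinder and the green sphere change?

+0.9

Before: roughly 2.4 units apart; after: 3.3. That's 0.9 units further apart.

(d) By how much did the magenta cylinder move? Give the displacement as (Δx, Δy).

(-1.2, 0.3)

The magenta cylinder started near (8.5, 6.1) and ended near (7.3, 6.4).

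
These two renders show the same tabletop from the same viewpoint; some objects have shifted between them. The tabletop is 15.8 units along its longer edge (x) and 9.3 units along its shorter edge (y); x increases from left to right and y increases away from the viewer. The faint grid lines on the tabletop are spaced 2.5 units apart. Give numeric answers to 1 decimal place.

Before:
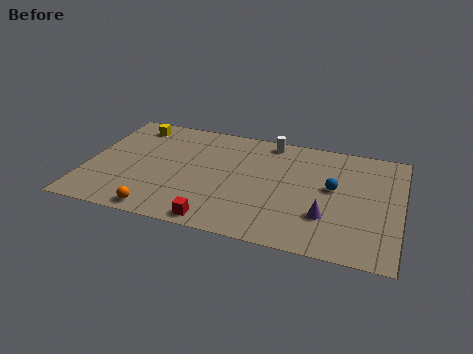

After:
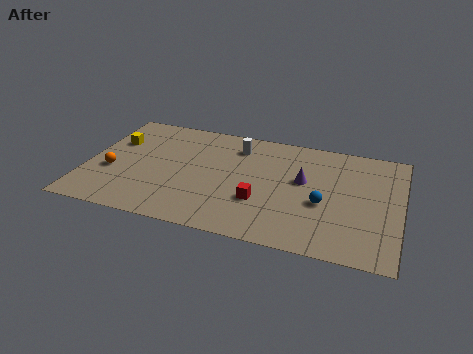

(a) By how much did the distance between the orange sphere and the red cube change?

+4.7

The distance was about 2.9 in the first image and 7.6 in the second, so they moved 4.7 units further apart.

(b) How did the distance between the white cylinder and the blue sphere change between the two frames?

+1.2

The distance was about 4.6 in the first image and 5.8 in the second, so they moved 1.2 units further apart.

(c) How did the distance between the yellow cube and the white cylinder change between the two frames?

-0.7

Before: roughly 7.0 units apart; after: 6.3. That's 0.7 units closer together.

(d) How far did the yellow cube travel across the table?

1.9

The yellow cube was near (2.0, 7.9) before and (1.2, 6.2) after, so it travelled √(0.8² + 1.7²) ≈ 1.9 units.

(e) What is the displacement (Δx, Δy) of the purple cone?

(-1.3, 2.6)

From the two frames, the purple cone sits at roughly (12.2, 2.8) before and (10.9, 5.4) after.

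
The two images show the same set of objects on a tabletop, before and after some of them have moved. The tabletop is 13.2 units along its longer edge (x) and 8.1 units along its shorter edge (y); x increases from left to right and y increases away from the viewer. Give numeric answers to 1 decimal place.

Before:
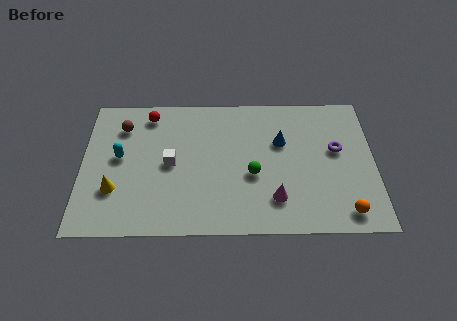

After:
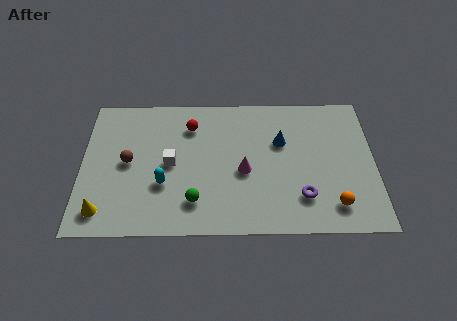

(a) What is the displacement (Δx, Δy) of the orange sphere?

(-0.5, 0.4)

The orange sphere started near (11.8, 1.1) and ended near (11.3, 1.5).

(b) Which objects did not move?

the blue cone and the white cube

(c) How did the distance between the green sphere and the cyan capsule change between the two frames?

-4.4

They were about 6.1 units apart before and 1.7 after — 4.4 units closer together.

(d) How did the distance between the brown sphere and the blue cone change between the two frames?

-0.3

They were about 7.3 units apart before and 7.0 after — 0.3 units closer together.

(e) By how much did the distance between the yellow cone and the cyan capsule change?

+1.2

The distance was about 1.9 in the first image and 3.1 in the second, so they moved 1.2 units further apart.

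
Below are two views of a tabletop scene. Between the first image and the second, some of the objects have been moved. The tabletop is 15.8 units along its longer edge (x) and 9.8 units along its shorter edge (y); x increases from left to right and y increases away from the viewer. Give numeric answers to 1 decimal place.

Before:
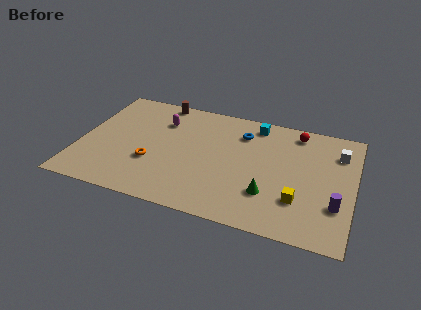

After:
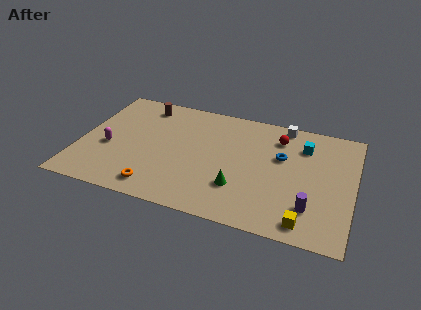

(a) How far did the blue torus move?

2.8

From (9.2, 7.5) to (11.6, 6.1), the blue torus covered √(2.4² + 1.4²) ≈ 2.8 units.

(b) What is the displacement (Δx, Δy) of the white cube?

(-3.3, 1.5)

The white cube started near (14.8, 7.4) and ended near (11.5, 8.9).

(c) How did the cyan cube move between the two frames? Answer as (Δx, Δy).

(2.9, -1.1)

From the two frames, the cyan cube sits at roughly (9.9, 8.5) before and (12.8, 7.4) after.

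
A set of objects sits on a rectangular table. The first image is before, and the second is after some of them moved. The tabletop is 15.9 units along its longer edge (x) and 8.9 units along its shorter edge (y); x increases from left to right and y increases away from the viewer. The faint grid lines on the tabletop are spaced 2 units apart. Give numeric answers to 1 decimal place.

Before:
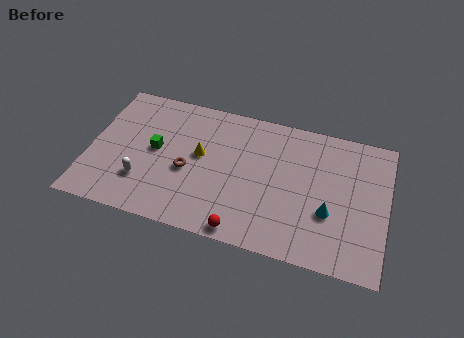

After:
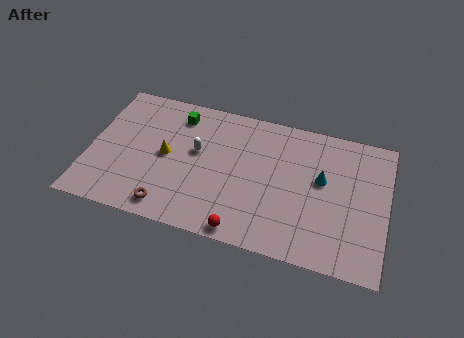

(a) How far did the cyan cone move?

2.1

From (12.9, 3.2) to (12.4, 5.2), the cyan cone covered √(0.5² + 2.0²) ≈ 2.1 units.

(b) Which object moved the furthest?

the white capsule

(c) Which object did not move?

the red sphere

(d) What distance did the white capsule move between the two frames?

3.8

The white capsule moved from about (3.0, 2.5) to (5.7, 5.2), a distance of √(2.7² + 2.7²) ≈ 3.8.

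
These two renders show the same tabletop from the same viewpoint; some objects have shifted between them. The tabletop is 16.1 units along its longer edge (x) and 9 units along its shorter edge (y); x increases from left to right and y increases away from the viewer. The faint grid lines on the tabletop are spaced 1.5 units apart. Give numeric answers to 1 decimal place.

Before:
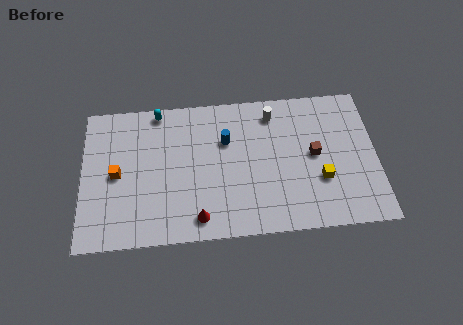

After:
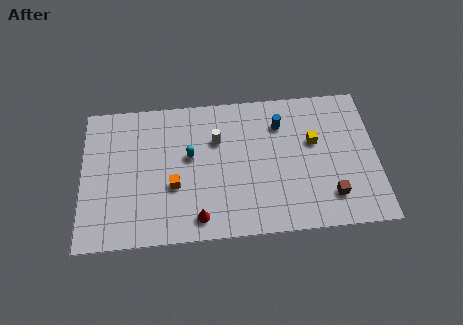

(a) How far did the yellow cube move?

2.4

The yellow cube was near (13.0, 3.1) before and (12.7, 5.5) after, so it travelled √(0.3² + 2.4²) ≈ 2.4 units.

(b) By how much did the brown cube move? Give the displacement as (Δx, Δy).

(0.8, -2.7)

The brown cube was at about (12.7, 4.7) and moved to about (13.5, 2.0).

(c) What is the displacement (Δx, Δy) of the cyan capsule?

(1.7, -3.0)

The cyan capsule was at about (4.2, 8.2) and moved to about (5.9, 5.2).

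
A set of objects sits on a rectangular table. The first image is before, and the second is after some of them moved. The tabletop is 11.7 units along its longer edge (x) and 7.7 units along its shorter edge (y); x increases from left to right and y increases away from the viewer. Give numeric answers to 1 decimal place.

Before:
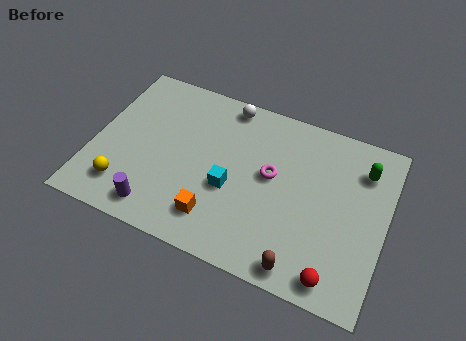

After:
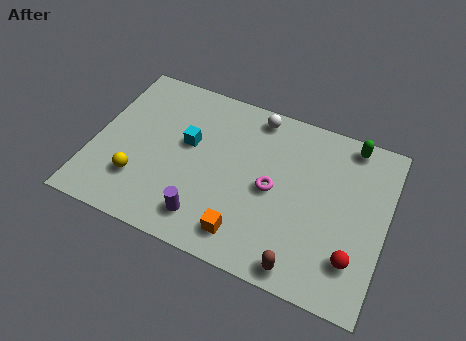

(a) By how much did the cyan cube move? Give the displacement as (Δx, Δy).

(-1.9, 1.4)

The cyan cube was at about (5.6, 3.1) and moved to about (3.7, 4.5).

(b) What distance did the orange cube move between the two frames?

1.2

The orange cube was near (5.2, 1.6) before and (6.4, 1.3) after, so it travelled √(1.2² + 0.3²) ≈ 1.2 units.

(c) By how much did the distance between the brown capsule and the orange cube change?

-1.2

They were about 3.6 units apart before and 2.4 after — 1.2 units closer together.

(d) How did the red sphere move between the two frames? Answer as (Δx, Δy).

(0.6, 1.0)

The red sphere was at about (10.0, 0.9) and moved to about (10.6, 1.9).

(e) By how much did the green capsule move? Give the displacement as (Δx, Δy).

(-0.6, 1.0)

The green capsule was at about (10.6, 5.9) and moved to about (10.0, 6.9).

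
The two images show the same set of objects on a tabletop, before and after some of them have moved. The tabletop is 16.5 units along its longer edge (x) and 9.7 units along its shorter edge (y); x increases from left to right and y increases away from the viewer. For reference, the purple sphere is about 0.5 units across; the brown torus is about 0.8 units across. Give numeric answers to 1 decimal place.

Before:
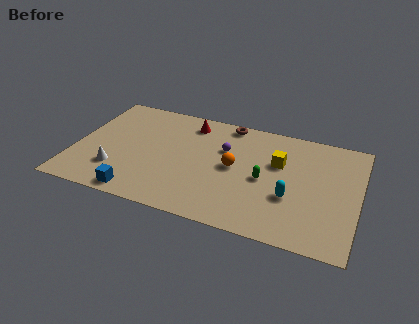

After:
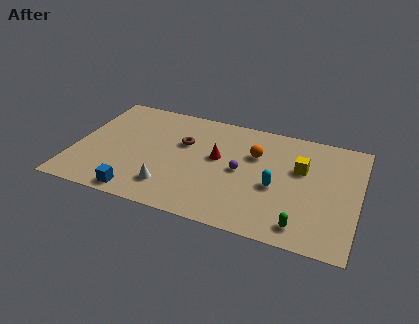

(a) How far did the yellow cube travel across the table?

1.3

From (11.8, 6.2) to (13.1, 6.1), the yellow cube covered √(1.3² + 0.1²) ≈ 1.3 units.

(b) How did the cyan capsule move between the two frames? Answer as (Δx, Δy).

(-0.9, 0.6)

The cyan capsule was at about (12.7, 3.5) and moved to about (11.8, 4.1).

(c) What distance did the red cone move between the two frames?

3.2

The red cone moved from about (6.4, 8.1) to (8.3, 5.5), a distance of √(1.9² + 2.6²) ≈ 3.2.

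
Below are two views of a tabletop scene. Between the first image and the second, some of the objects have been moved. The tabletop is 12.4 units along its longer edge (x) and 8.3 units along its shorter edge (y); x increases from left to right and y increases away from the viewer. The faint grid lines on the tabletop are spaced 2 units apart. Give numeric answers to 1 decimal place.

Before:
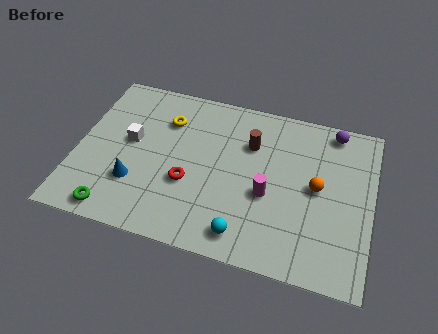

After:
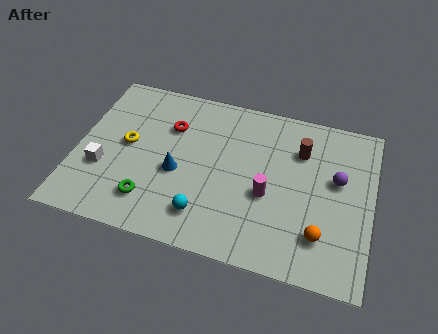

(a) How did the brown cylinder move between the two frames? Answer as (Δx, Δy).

(2.1, 0.2)

The brown cylinder started near (7.2, 5.8) and ended near (9.3, 6.0).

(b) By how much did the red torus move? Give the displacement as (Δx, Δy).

(-1.0, 2.7)

From the two frames, the red torus sits at roughly (4.8, 3.1) before and (3.8, 5.8) after.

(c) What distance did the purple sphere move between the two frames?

2.5

The purple sphere was near (10.6, 7.4) before and (10.9, 4.9) after, so it travelled √(0.3² + 2.5²) ≈ 2.5 units.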